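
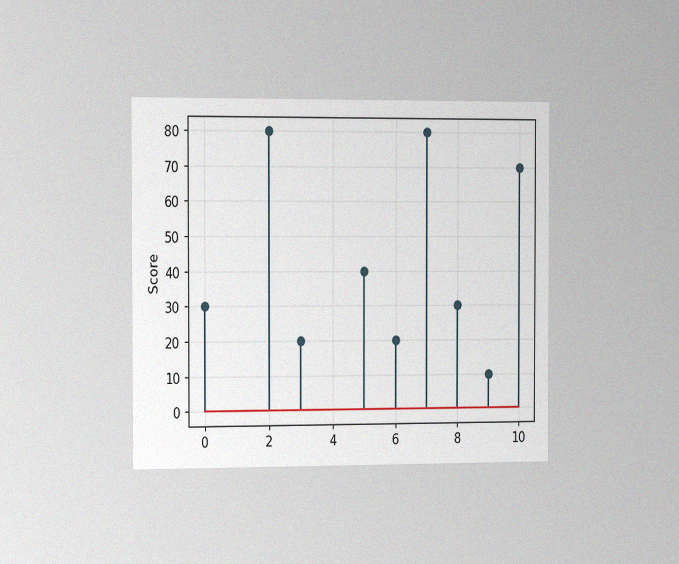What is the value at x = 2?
80

The chart is viewed slightly from the left, with some photo noise. The stem at x=2 reaches 80.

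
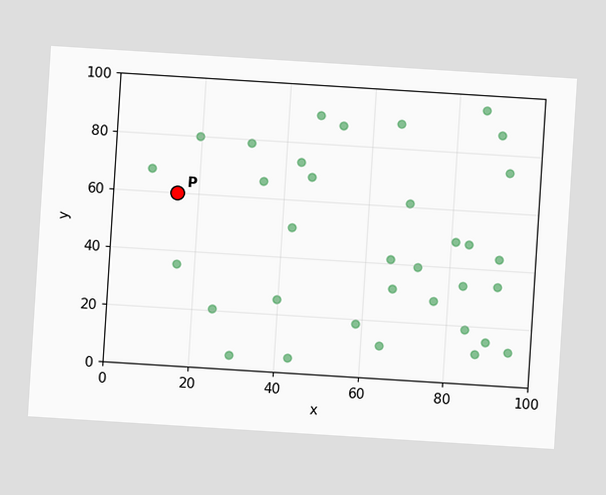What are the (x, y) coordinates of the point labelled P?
The chart is tilted about 4° clockwise. Following the gridlines from P to each axis, P sits at (15, 60).

(15, 60)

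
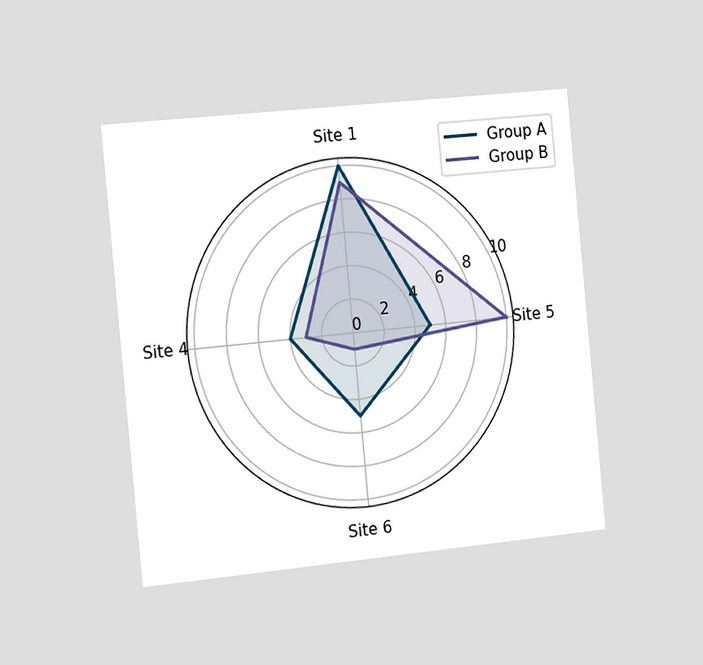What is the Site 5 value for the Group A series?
5

The chart is tilted about 5° counter-clockwise and viewed slightly from the left. On the Site 5 axis, Group A reaches 5.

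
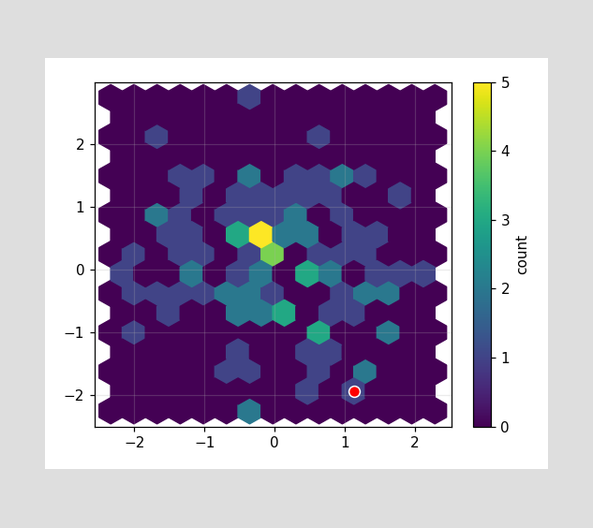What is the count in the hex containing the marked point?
The marked hex reads 1 on the colorbar.

1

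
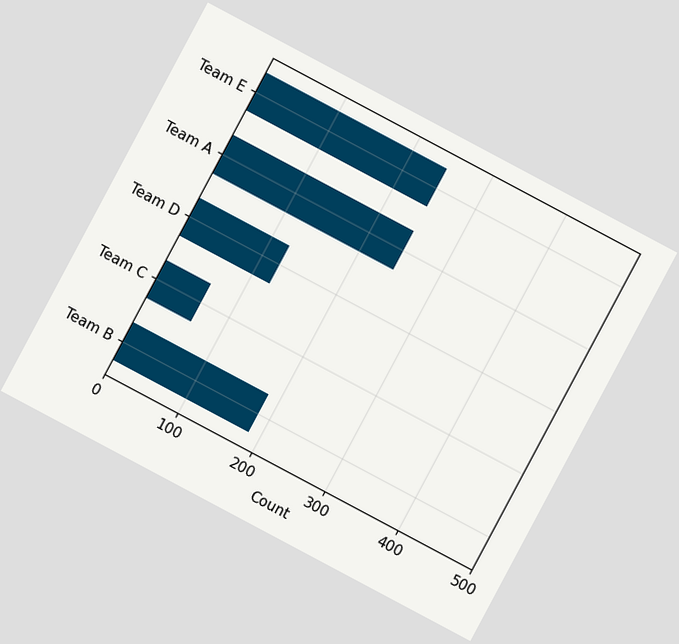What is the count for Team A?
The chart is tilted about 28° clockwise. Reading along the chart's x-axis, the Team A bar reaches 248.

248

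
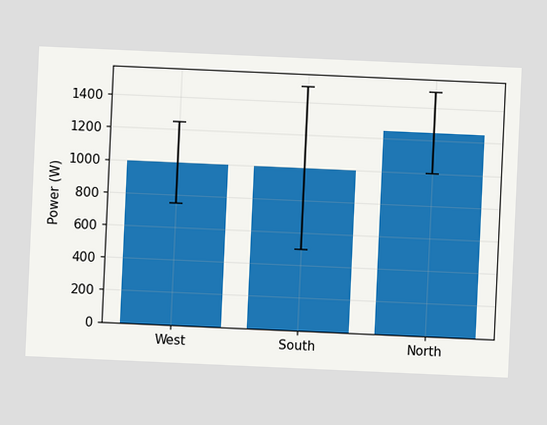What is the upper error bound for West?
The chart is tilted about 3° clockwise. The West bar's upper whisker reaches 1250W.

1250W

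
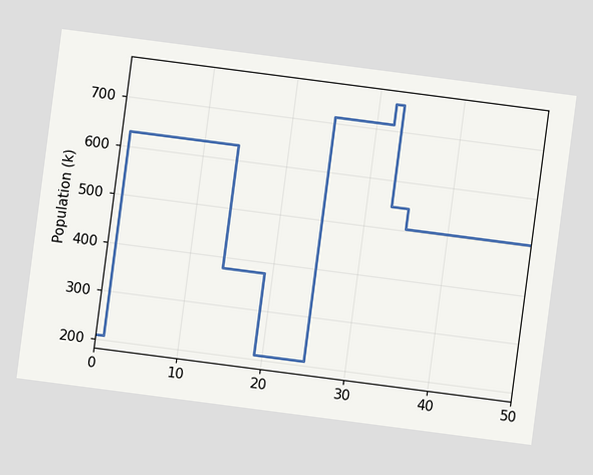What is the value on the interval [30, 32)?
714k

The chart is tilted about 7° clockwise. On [30, 32) the step sits at 714k.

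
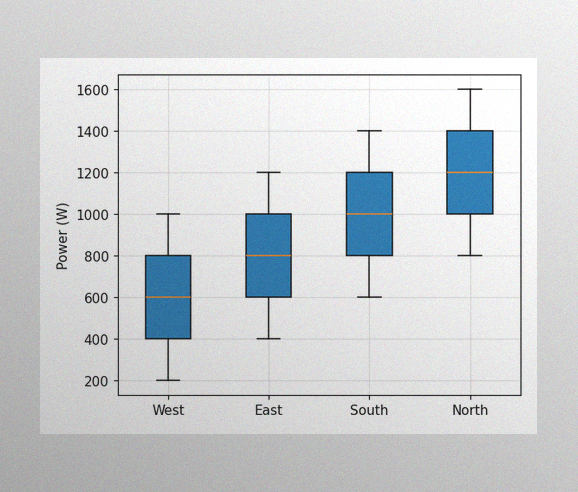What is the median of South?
The image has some photo noise and uneven lighting. The median line in the South box sits at 1000W.

1000W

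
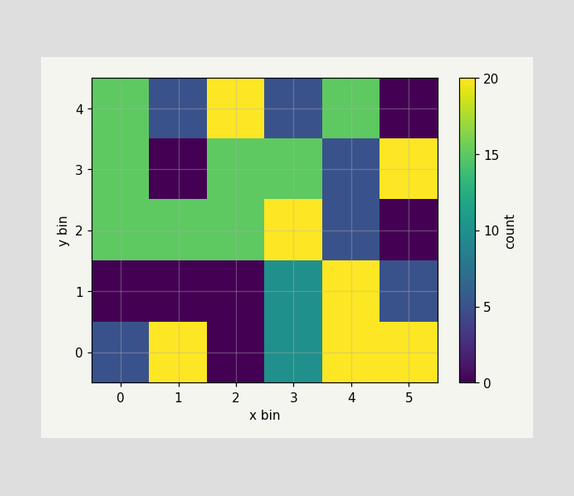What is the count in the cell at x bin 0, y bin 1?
Matching the cell (0, 1) against the colorbar gives 0.

0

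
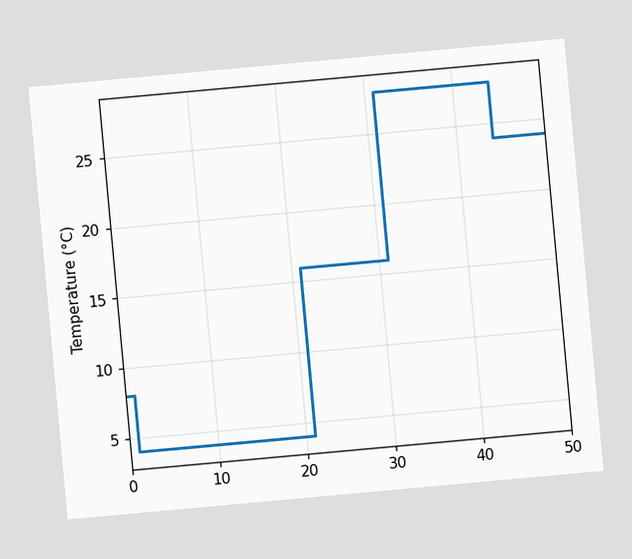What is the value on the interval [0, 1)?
The chart is tilted about 5° counter-clockwise. On [0, 1) the step sits at 8°C.

8°C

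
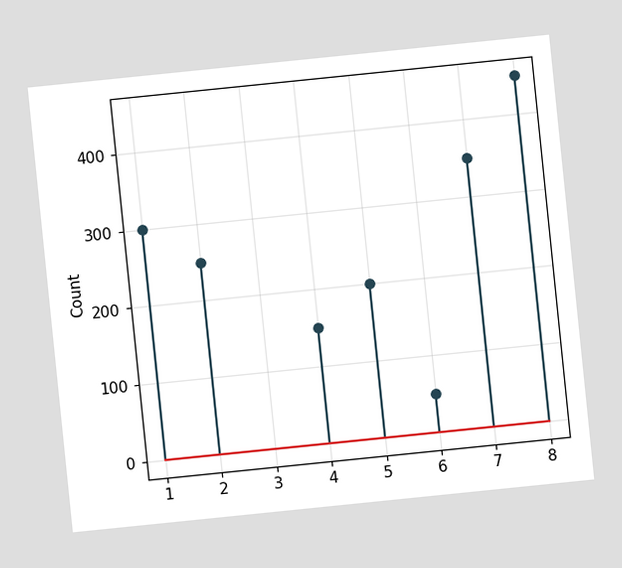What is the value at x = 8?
450

The chart is tilted about 6° counter-clockwise. The stem at x=8 reaches 450.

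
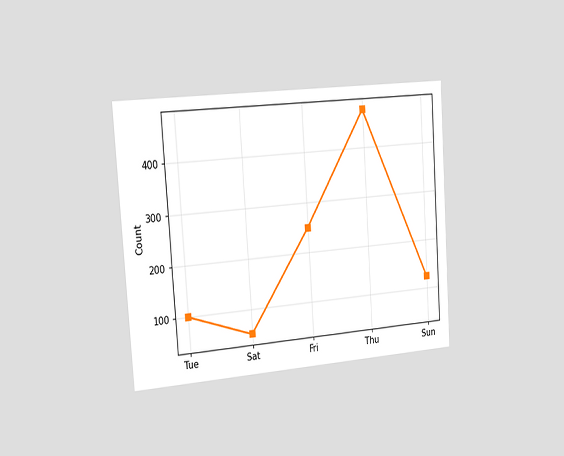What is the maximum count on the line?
The chart is tilted about 4° counter-clockwise and viewed slightly from the left. The highest point is at Thu, and reading across to the y-axis gives 475.

475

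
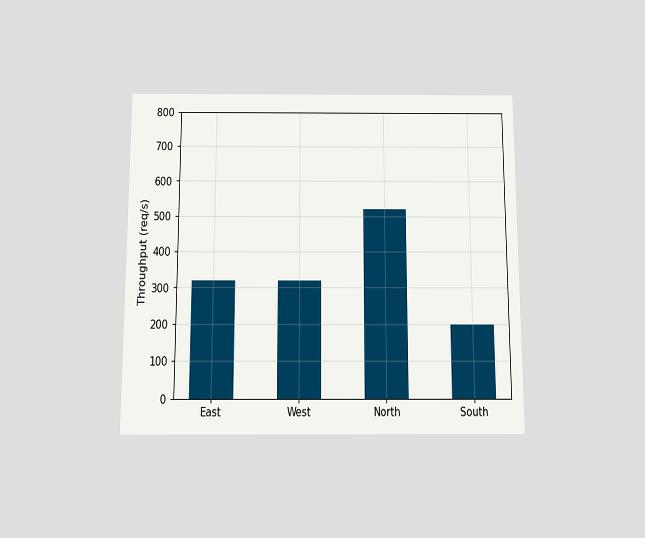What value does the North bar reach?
520req/s

The chart is viewed slightly from below. Reading along the chart's y-axis, the North bar reaches 520req/s.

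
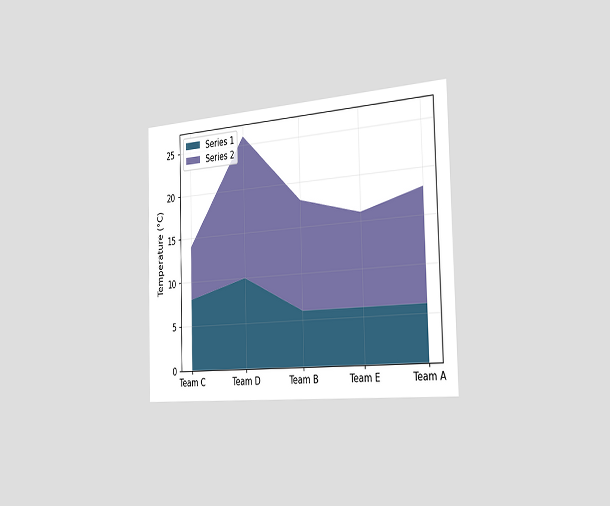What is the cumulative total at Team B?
18°C

The chart is viewed slightly from the right. The stacked total at Team B reaches 18°C.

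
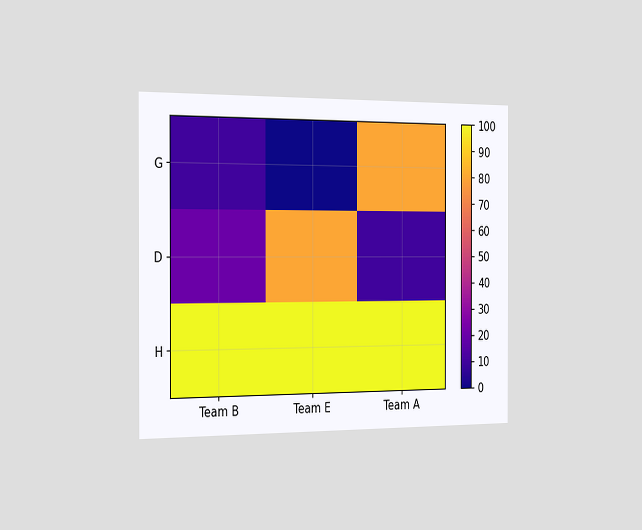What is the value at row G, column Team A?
80

The chart is viewed slightly from the left. Matching cell (G, Team A) against the colorbar gives 80.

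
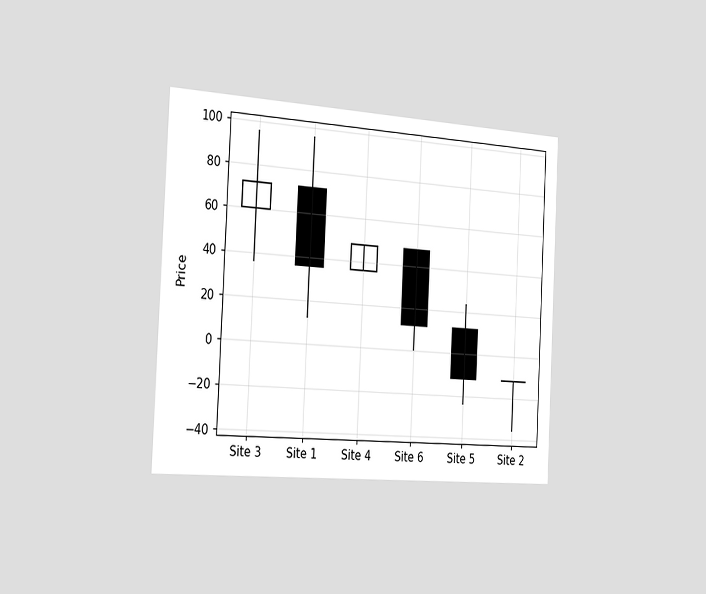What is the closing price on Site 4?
The chart is tilted about 3° clockwise and viewed slightly from the left. The Site 4 candle closes at 48.

48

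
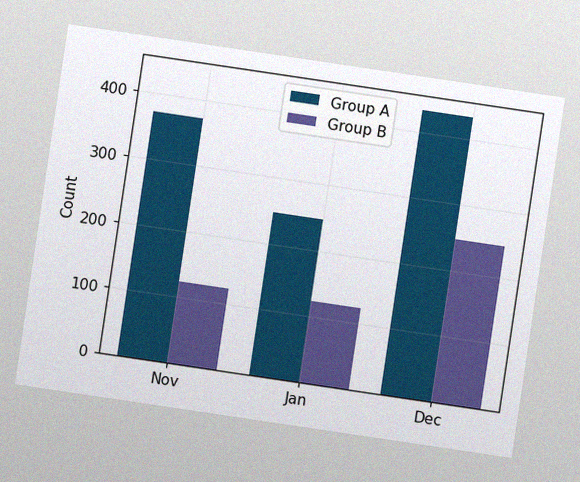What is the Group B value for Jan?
The chart is tilted about 8° clockwise, with some photo noise. The Group B bar at Jan reaches 124 on the y-axis.

124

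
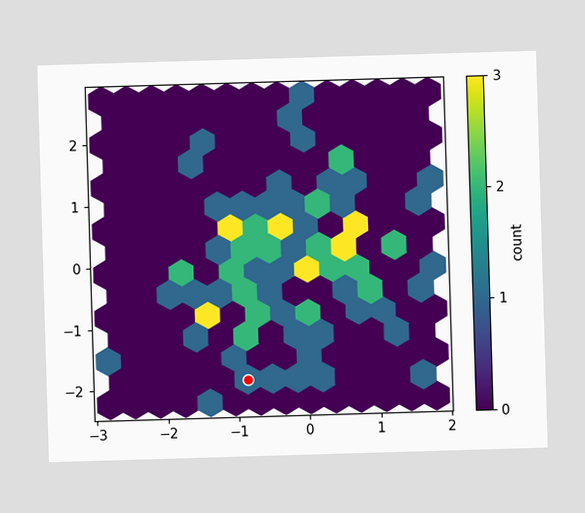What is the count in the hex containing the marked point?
1

The marked hex reads 1 on the colorbar.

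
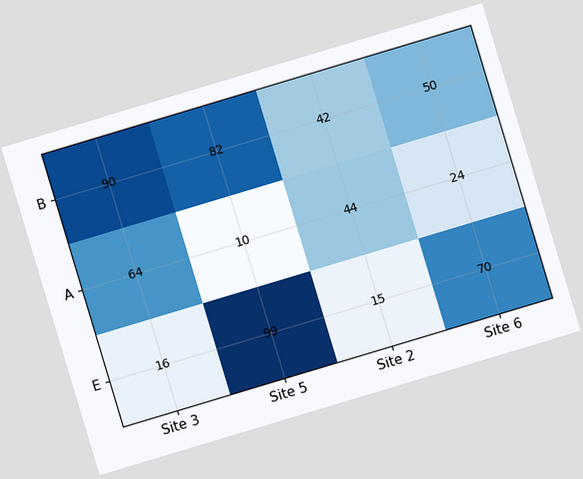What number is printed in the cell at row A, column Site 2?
The chart is tilted about 17° counter-clockwise. The (A, Site 2) cell reads 44.

44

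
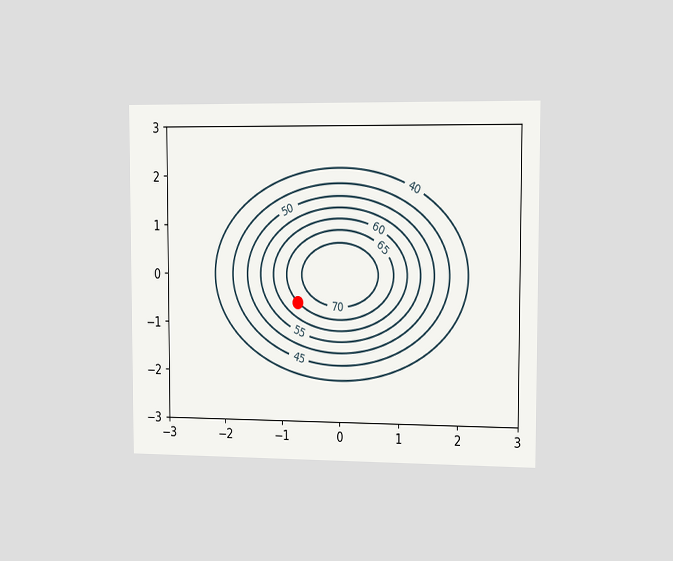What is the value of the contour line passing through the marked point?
The chart is viewed slightly from the right. The marked point sits on the contour labelled 65.

65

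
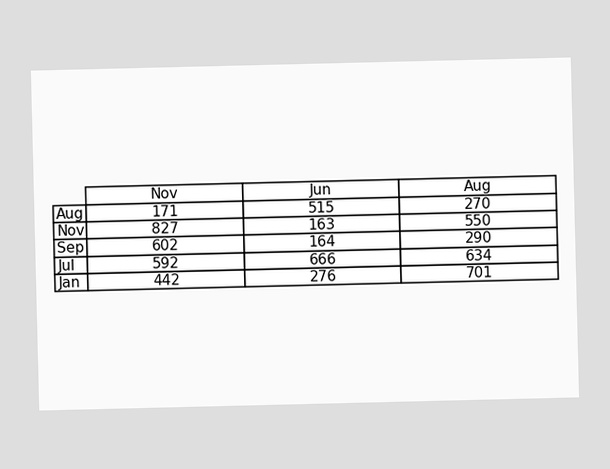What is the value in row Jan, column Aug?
701

The (Jan, Aug) cell reads 701.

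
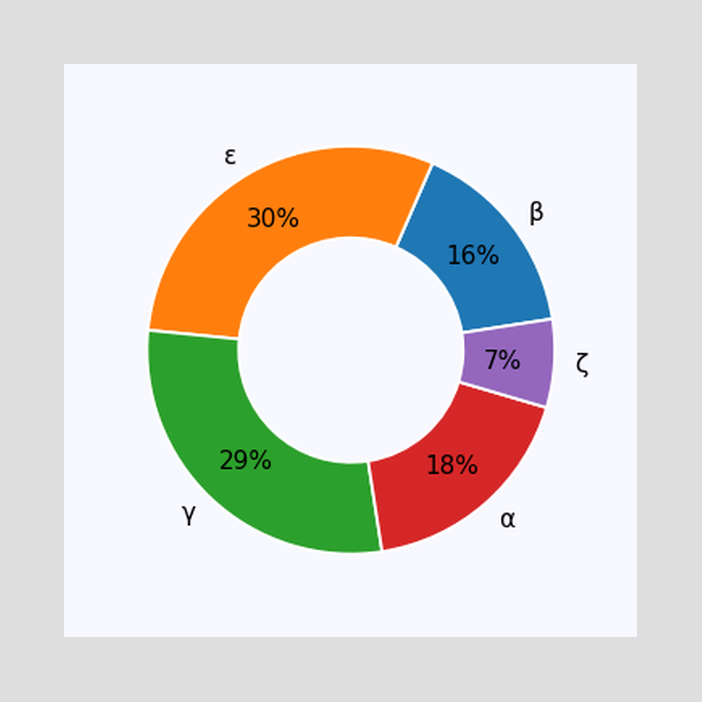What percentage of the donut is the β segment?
The β segment takes up 16% of the ring.

16%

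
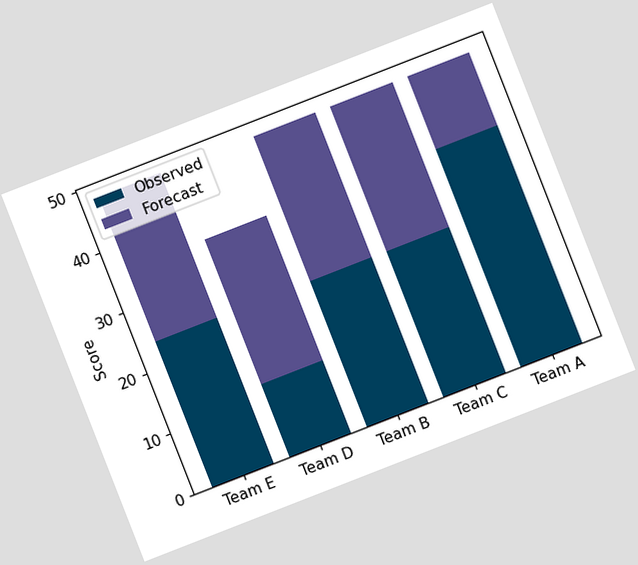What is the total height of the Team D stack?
36

The chart is tilted about 21° counter-clockwise. The Team D stack's top reaches 36 on the y-axis.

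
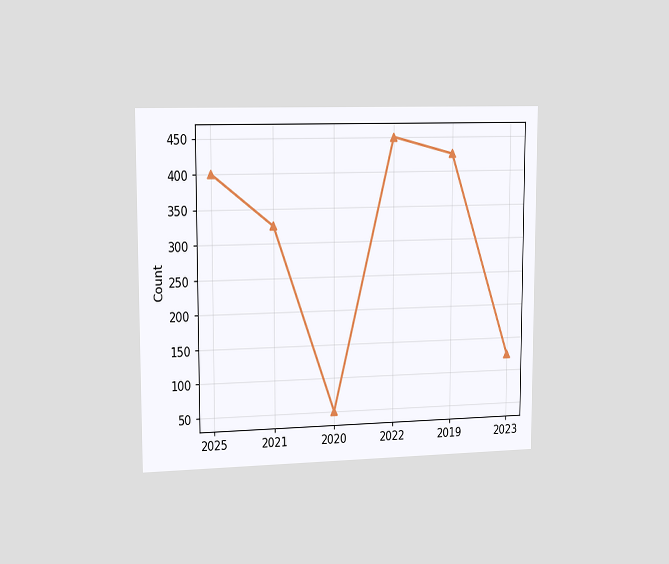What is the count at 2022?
The chart is viewed slightly from the left. At 2022, the line is at 450.

450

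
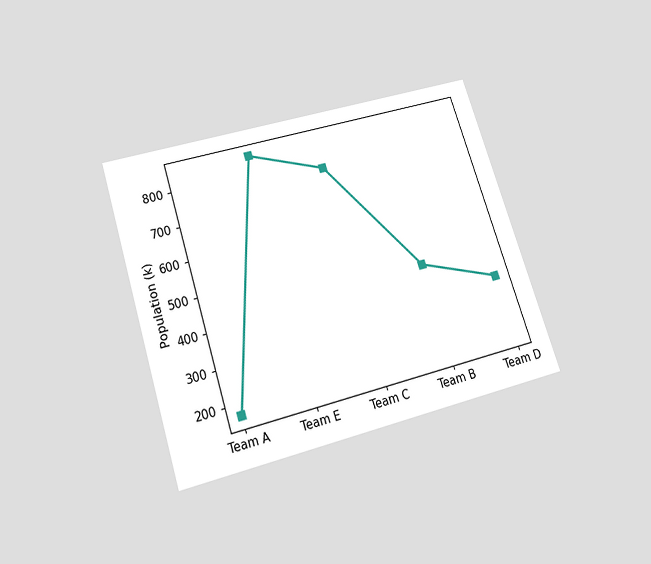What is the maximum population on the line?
850k

The chart is tilted about 18° counter-clockwise and viewed slightly from below. The highest point is at Team E, and reading across to the y-axis gives 850k.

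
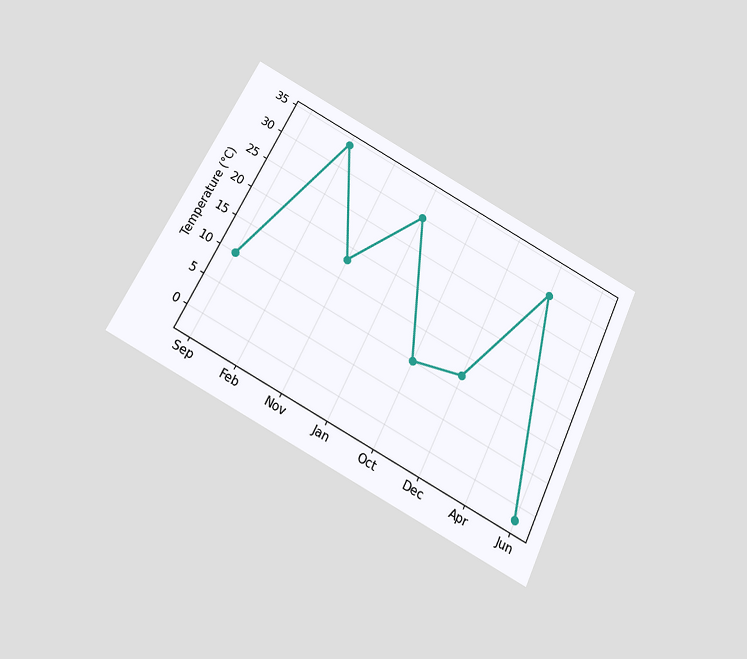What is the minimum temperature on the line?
-2°C

The chart is tilted about 26° clockwise and viewed slightly from below. The lowest point is at Jun, and reading across to the y-axis gives -2°C.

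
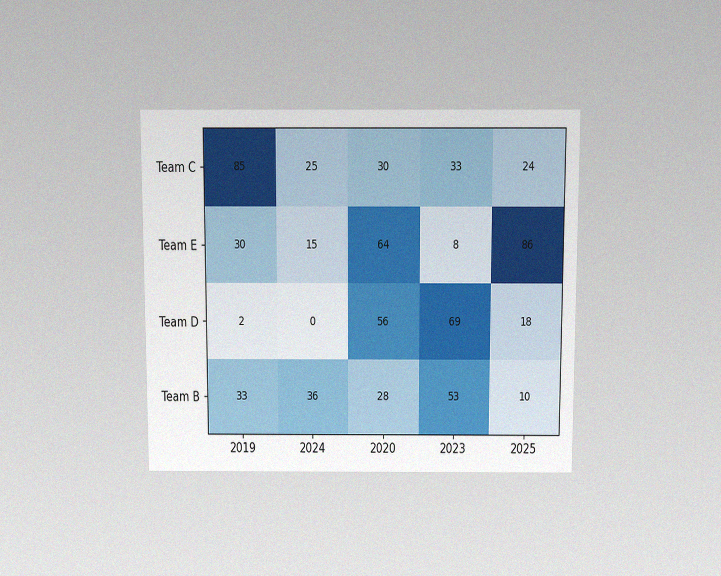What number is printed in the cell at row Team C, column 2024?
The chart is viewed slightly from above, with some photo noise. The (Team C, 2024) cell reads 25.

25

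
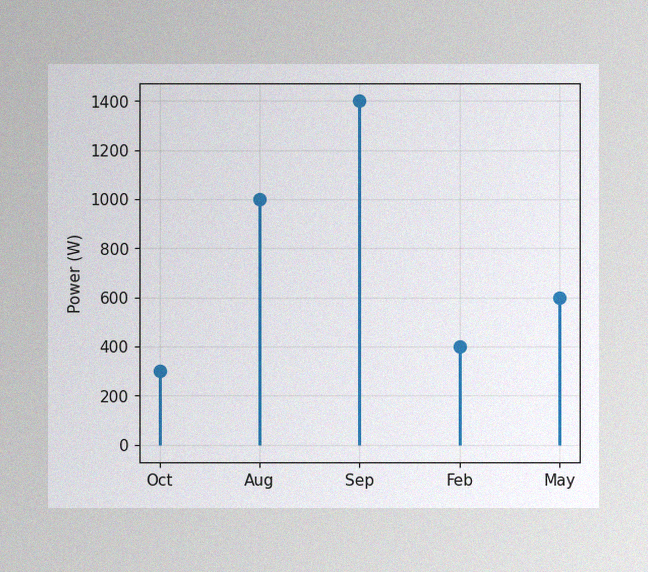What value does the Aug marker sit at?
The image has some photo noise and uneven lighting. The Aug marker sits at 1000W.

1000W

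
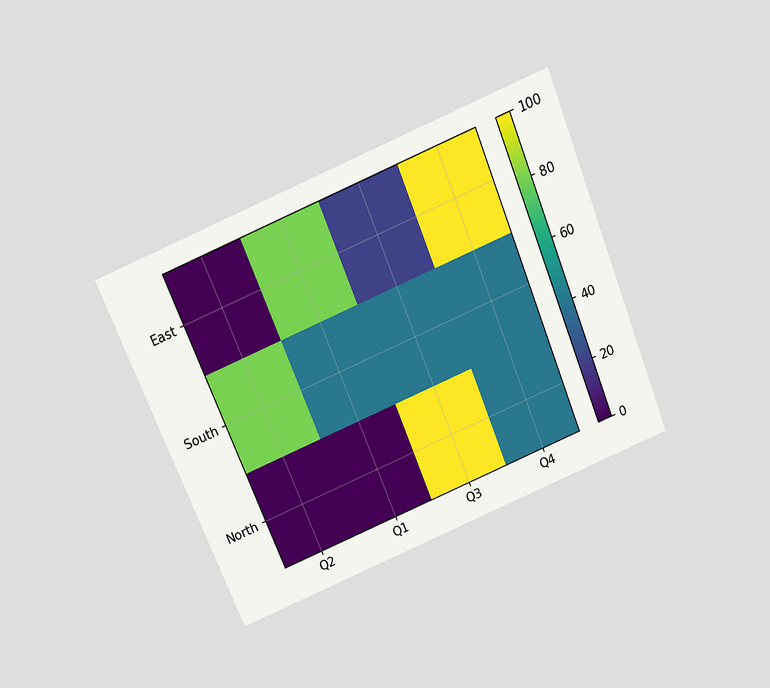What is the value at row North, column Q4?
The chart is tilted about 22° counter-clockwise and viewed slightly from above. Matching cell (North, Q4) against the colorbar gives 40.

40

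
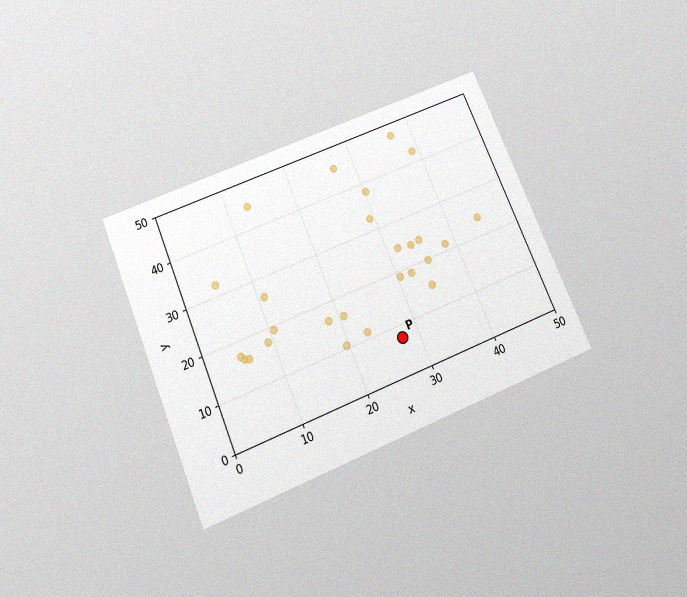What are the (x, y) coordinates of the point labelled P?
The chart is tilted about 23° counter-clockwise and viewed slightly from below, with some photo noise. Following the gridlines from P to each axis, P sits at (27.5, 7.5).

(27.5, 7.5)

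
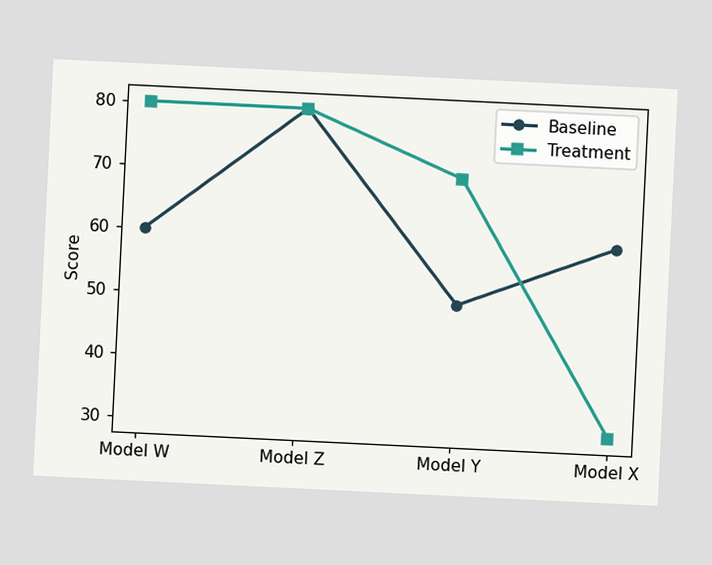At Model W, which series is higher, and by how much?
Treatment, by 20

The chart is tilted about 3° clockwise. At Model W, Treatment sits above the other line by 20.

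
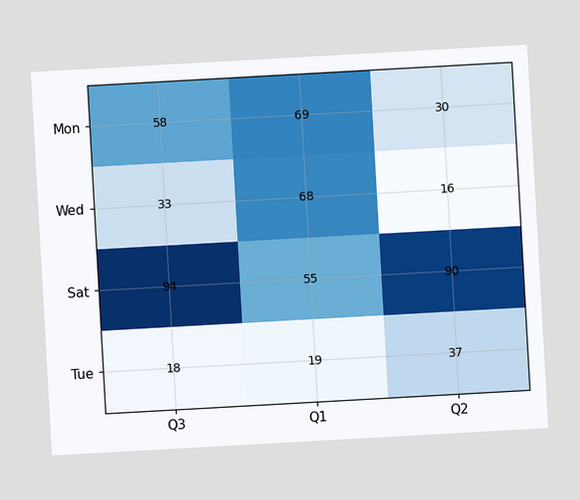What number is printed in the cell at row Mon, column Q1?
69

The chart is tilted about 3° counter-clockwise. The (Mon, Q1) cell reads 69.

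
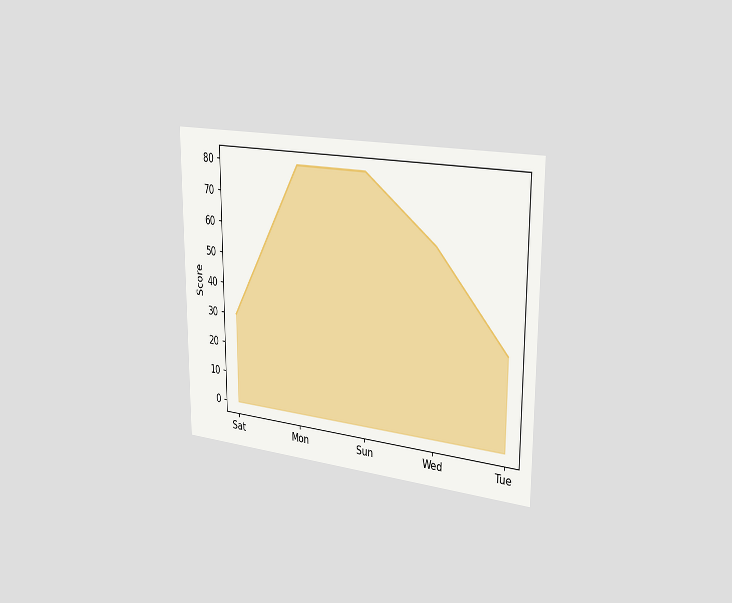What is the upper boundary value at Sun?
The chart is viewed slightly from the right. At Sun the upper boundary is at 80.

80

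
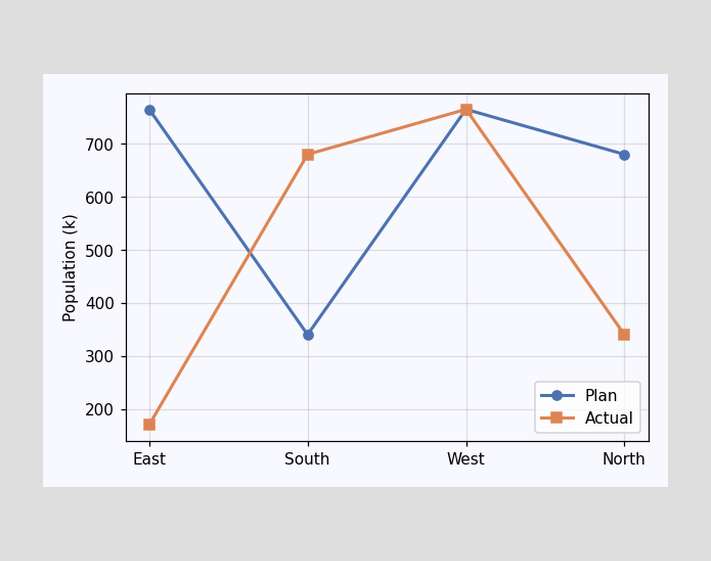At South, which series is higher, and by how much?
Actual, by 340k

At South, Actual sits above the other line by 340k.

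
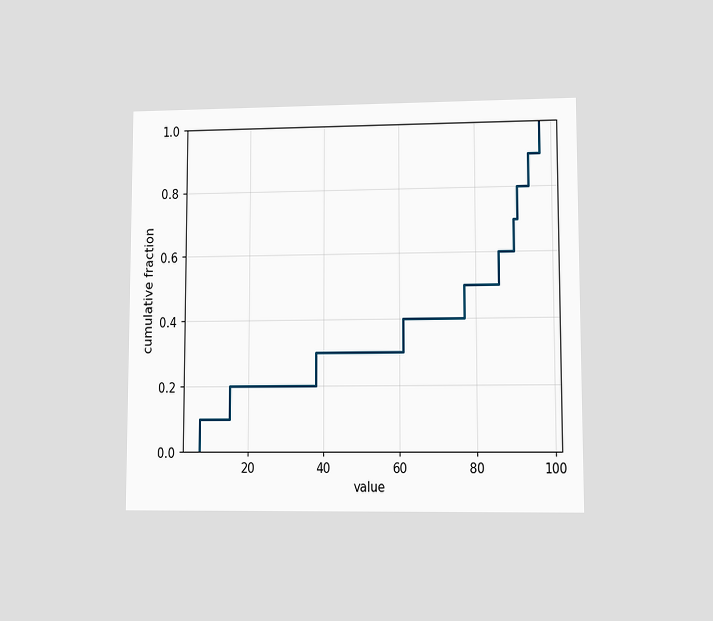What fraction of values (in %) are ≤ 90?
The chart is viewed at a slight angle. At x=90 the ECDF step is at 70%.

70%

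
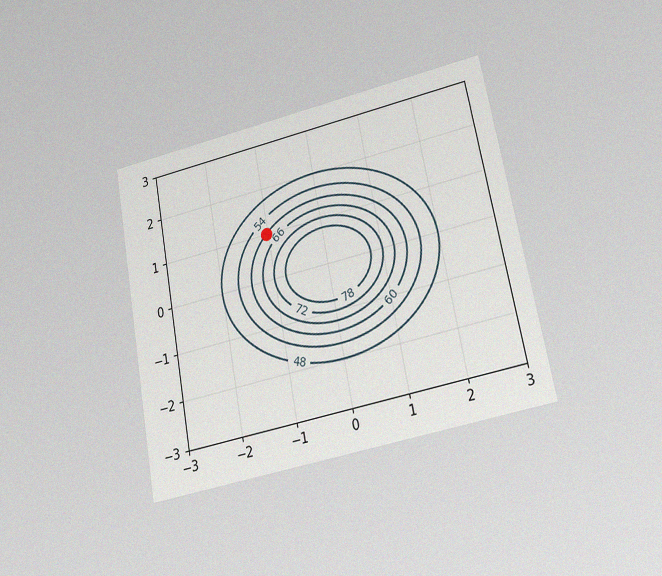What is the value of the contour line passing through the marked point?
60

The chart is tilted about 11° counter-clockwise and viewed at a slight angle, with some photo noise. The marked point sits on the contour labelled 60.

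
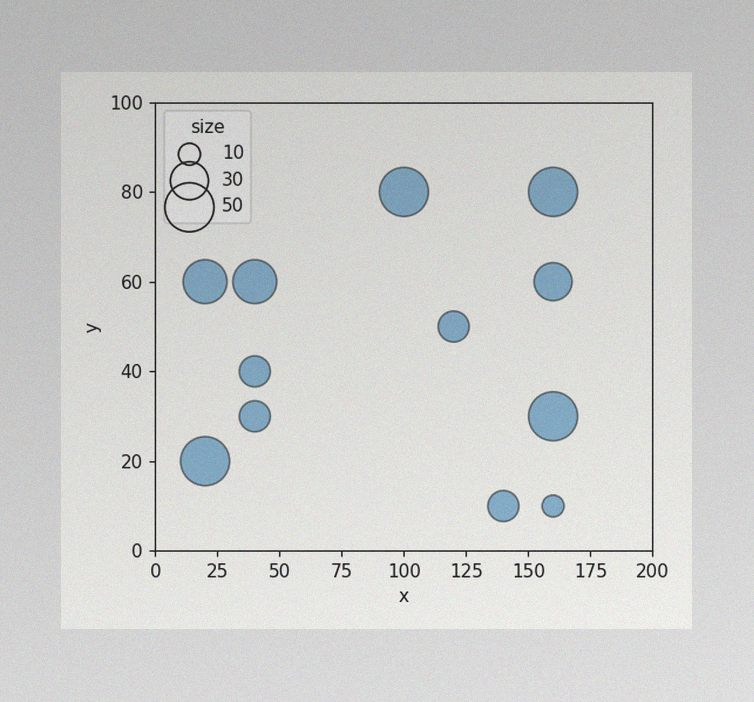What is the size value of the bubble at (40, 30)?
20

The image has some photo noise and uneven lighting. Matching the bubble at (40, 30) against the size legend gives 20.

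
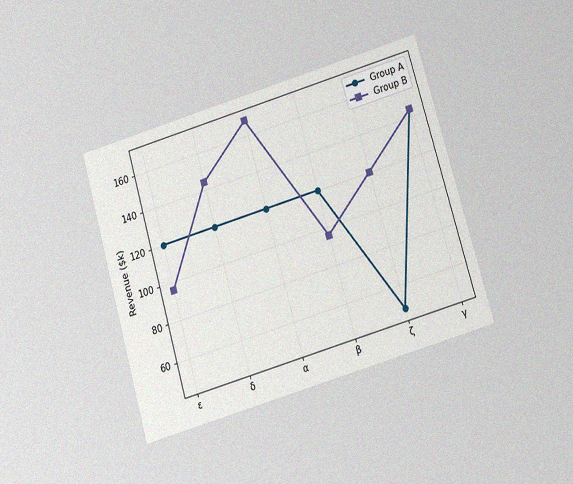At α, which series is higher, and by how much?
The chart is tilted about 16° counter-clockwise and viewed slightly from below, with some photo noise. At α, Group B sits above the other line by $48k.

Group B, by $48k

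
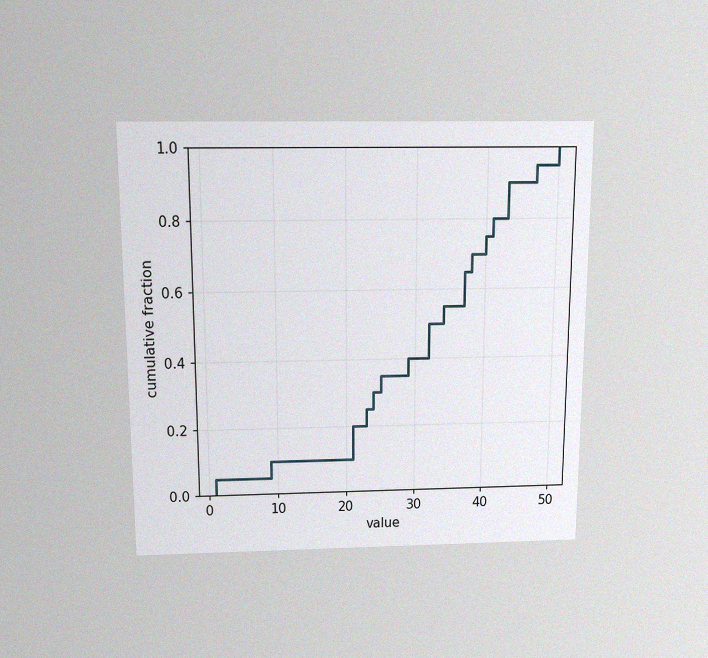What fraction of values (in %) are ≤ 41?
The chart is viewed slightly from above, with some photo noise. At x=41 the ECDF step is at 80%.

80%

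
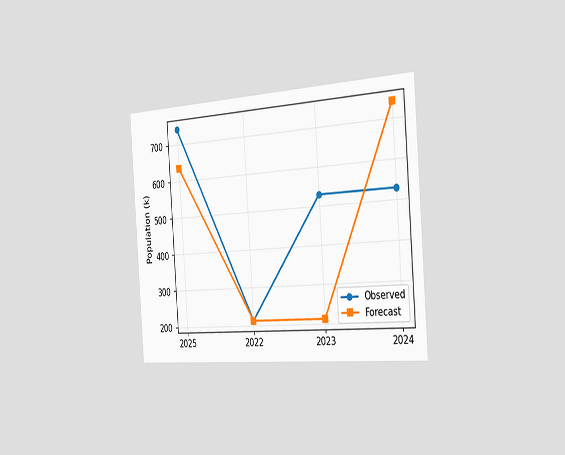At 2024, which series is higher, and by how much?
Forecast, by 212k

The chart is tilted about 4° counter-clockwise and viewed slightly from the right. At 2024, Forecast sits above the other line by 212k.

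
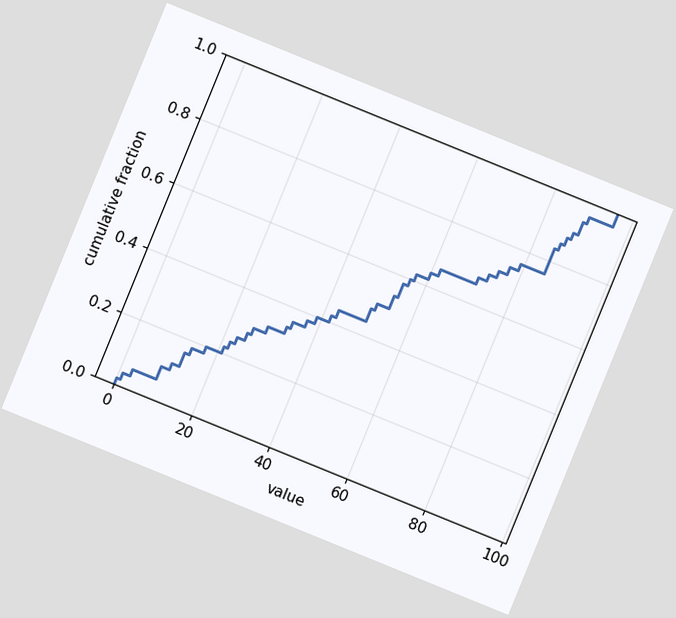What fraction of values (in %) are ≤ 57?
The chart is tilted about 22° clockwise. At x=57 the ECDF step is at 62%.

62%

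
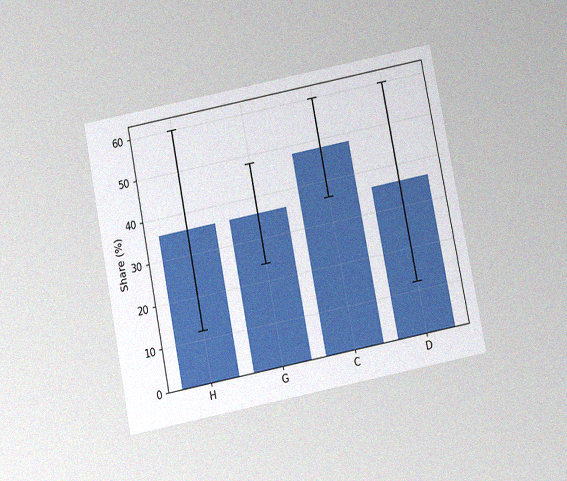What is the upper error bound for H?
The chart is tilted about 11° counter-clockwise and viewed slightly from below, with some photo noise. The H bar's upper whisker reaches 60%.

60%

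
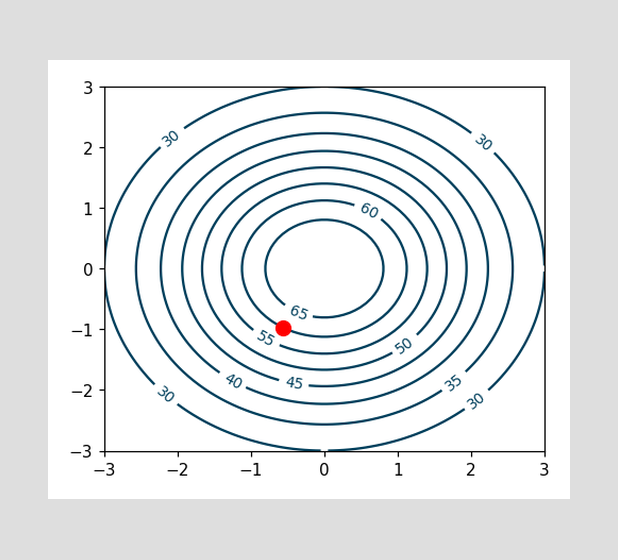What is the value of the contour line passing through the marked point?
60

The marked point sits on the contour labelled 60.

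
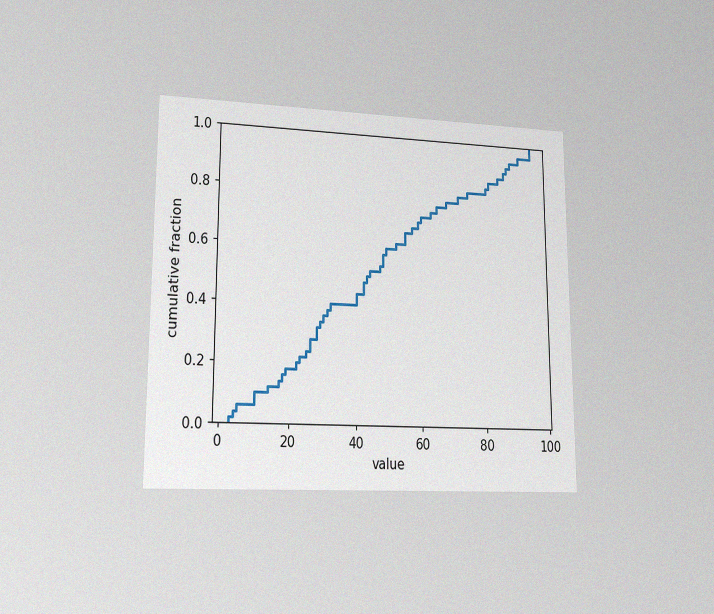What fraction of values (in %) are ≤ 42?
48%

The chart is viewed at a slight angle, with some photo noise. At x=42 the ECDF step is at 48%.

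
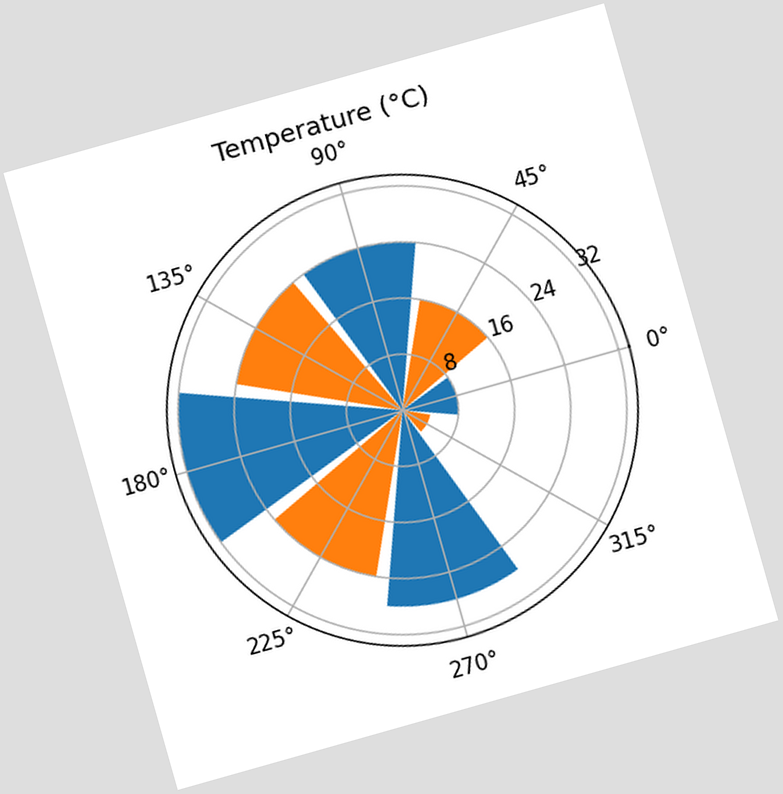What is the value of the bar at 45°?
The chart is tilted about 16° counter-clockwise. The bar at 45° reaches 16°C on the radial axis.

16°C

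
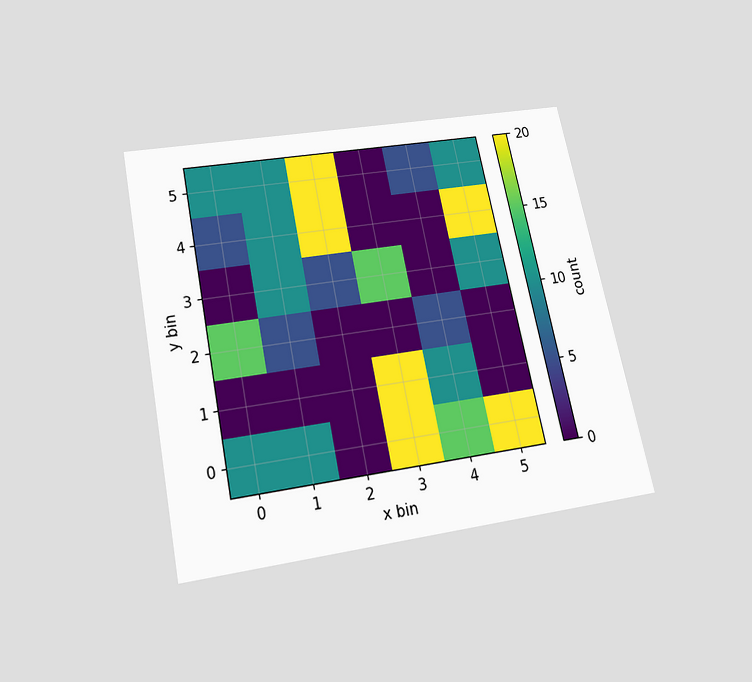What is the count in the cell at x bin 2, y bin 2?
0

The chart is tilted about 12° counter-clockwise and viewed slightly from below. Matching the cell (2, 2) against the colorbar gives 0.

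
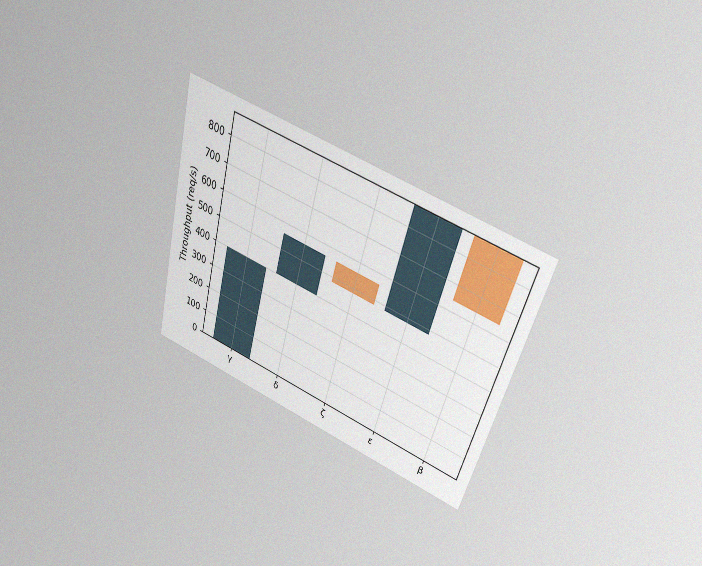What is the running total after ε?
The chart is tilted about 16° clockwise and viewed slightly from above, with some photo noise. After ε the running total reaches 880req/s.

880req/s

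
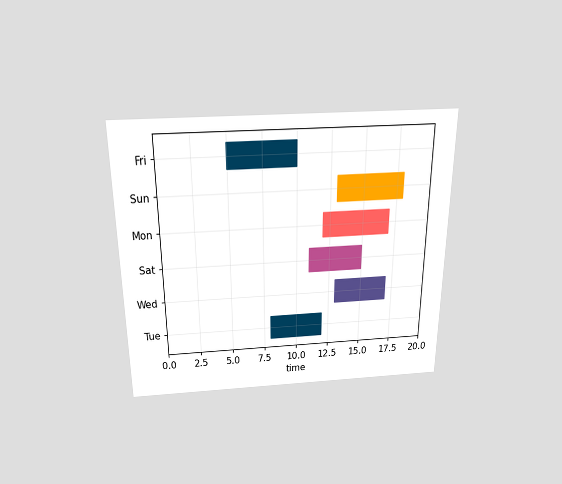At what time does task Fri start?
5

The chart is viewed slightly from above. The Fri bar begins at t=5.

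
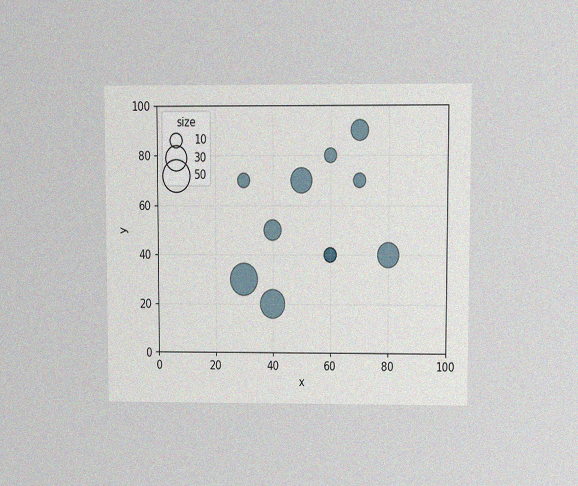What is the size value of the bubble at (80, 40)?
30

The chart is viewed at a slight angle, with some photo noise. Matching the bubble at (80, 40) against the size legend gives 30.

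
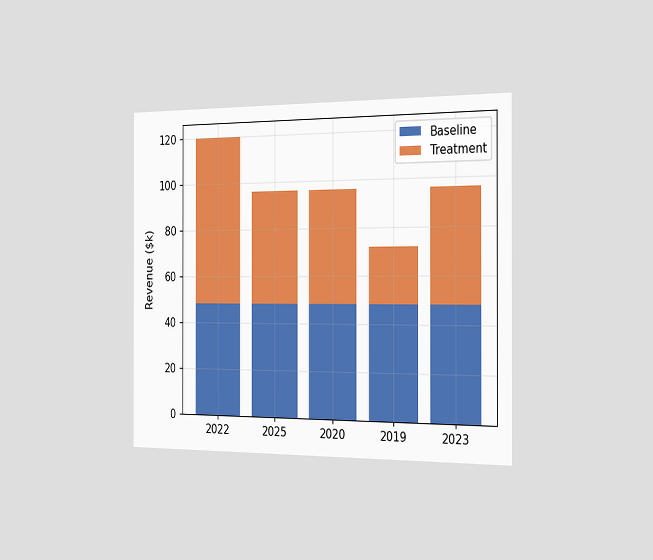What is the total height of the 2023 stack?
The chart is viewed slightly from the right. The 2023 stack's top reaches $96k on the y-axis.

$96k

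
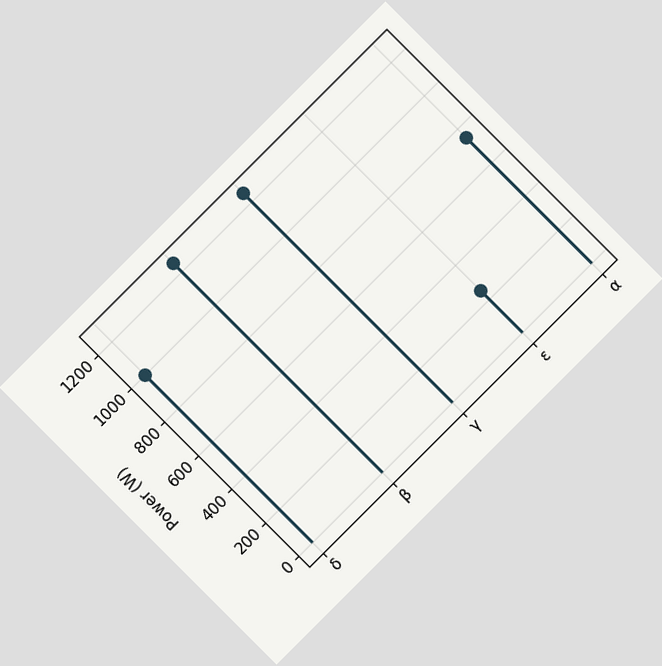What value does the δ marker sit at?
The chart is tilted about 45° counter-clockwise. The δ marker sits at 1000W.

1000W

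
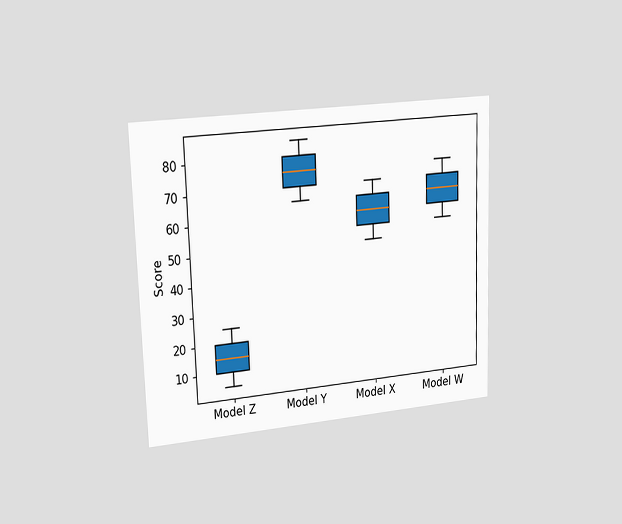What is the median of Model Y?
75

The chart is viewed slightly from the left. The median line in the Model Y box sits at 75.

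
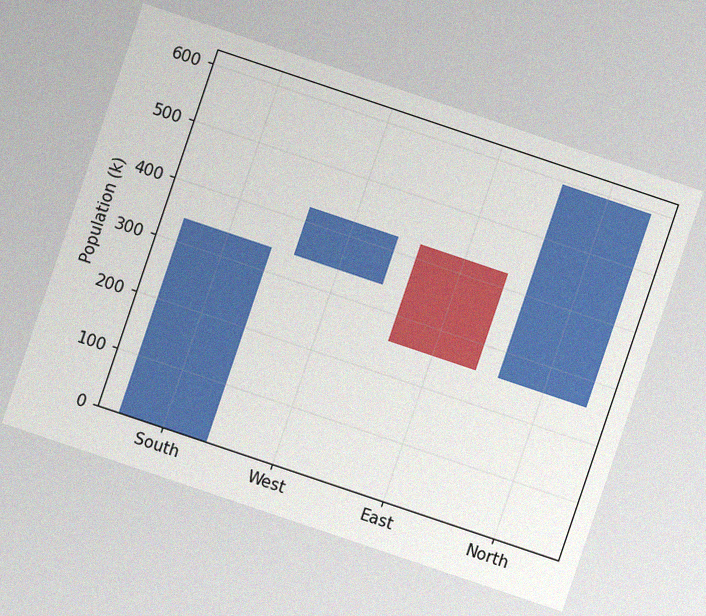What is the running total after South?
340k

The chart is tilted about 19° clockwise, with some photo noise. After South the running total reaches 340k.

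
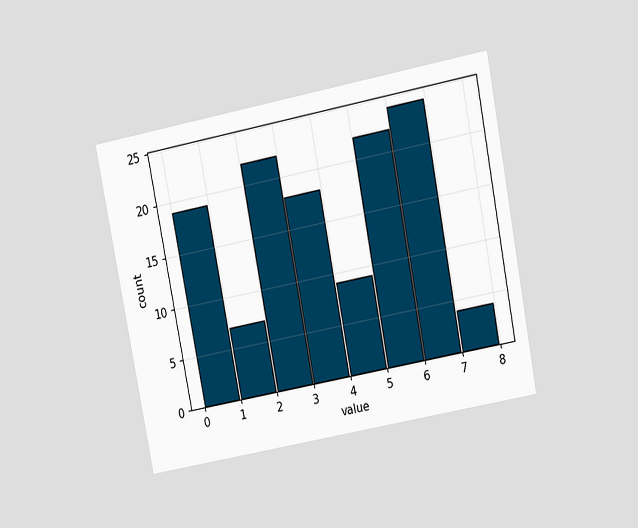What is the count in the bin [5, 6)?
22

The chart is tilted about 11° counter-clockwise and viewed at a slight angle. The [5, 6) bin has height 22.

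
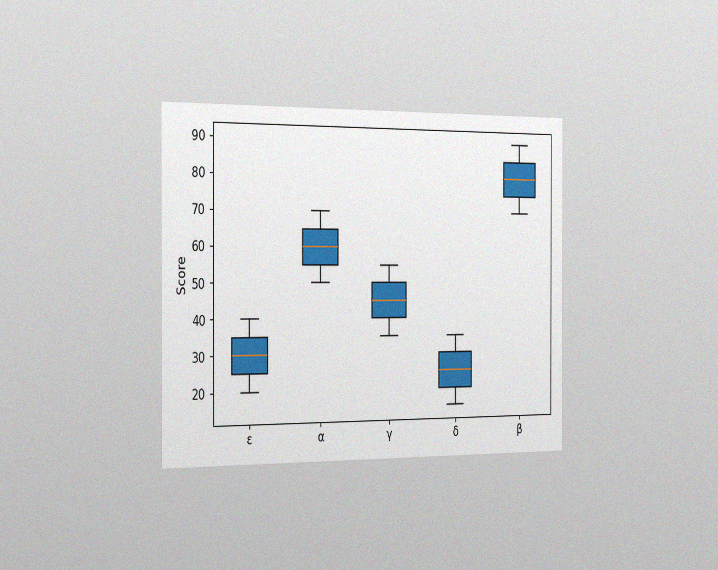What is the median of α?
60

The chart is viewed slightly from the left, with some photo noise. The median line in the α box sits at 60.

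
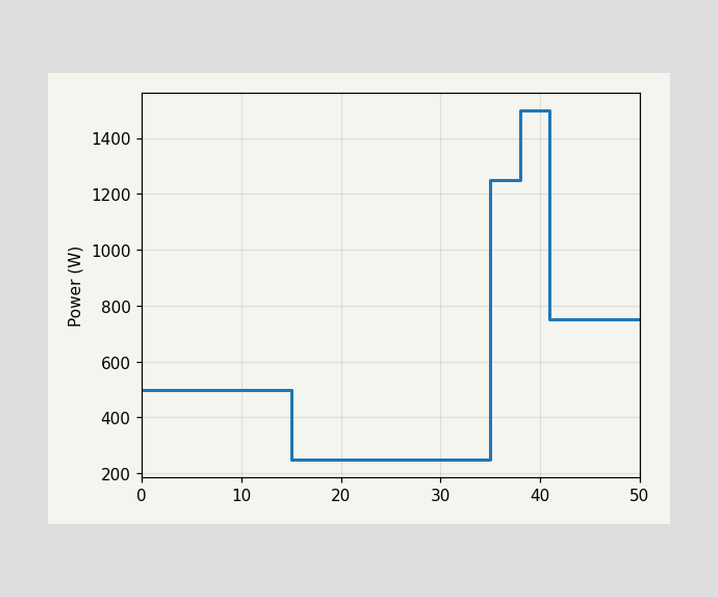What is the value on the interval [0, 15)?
500W

On [0, 15) the step sits at 500W.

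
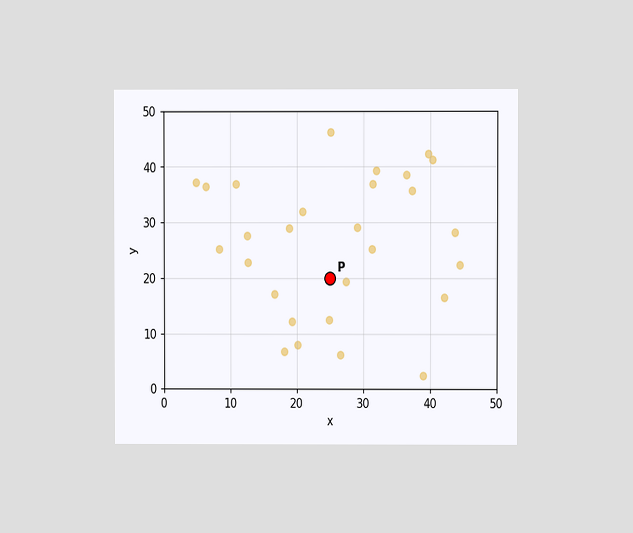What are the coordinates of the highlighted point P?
(25, 20)

The chart is viewed at a slight angle. Following the gridlines from P to each axis, P sits at (25, 20).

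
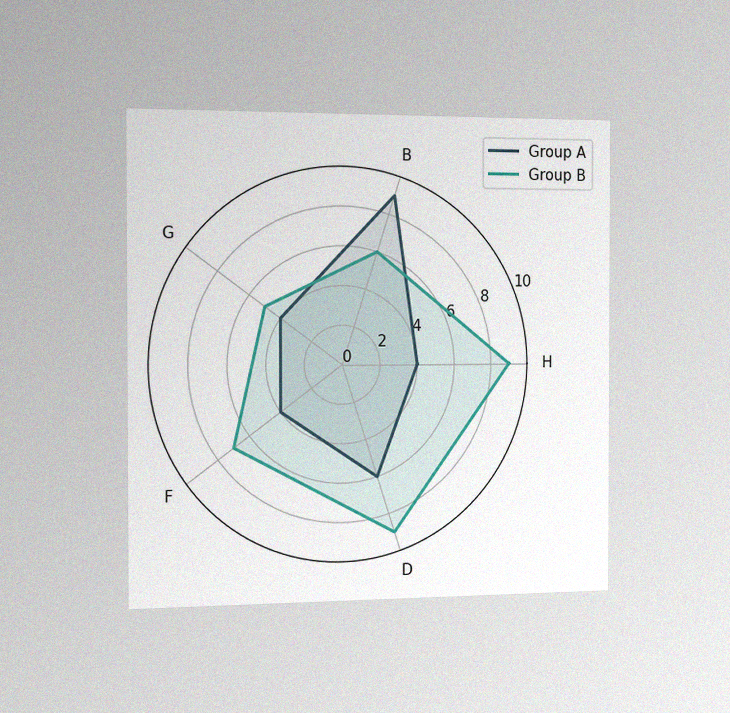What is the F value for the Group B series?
7

The chart is viewed slightly from the left, with some photo noise. On the F axis, Group B reaches 7.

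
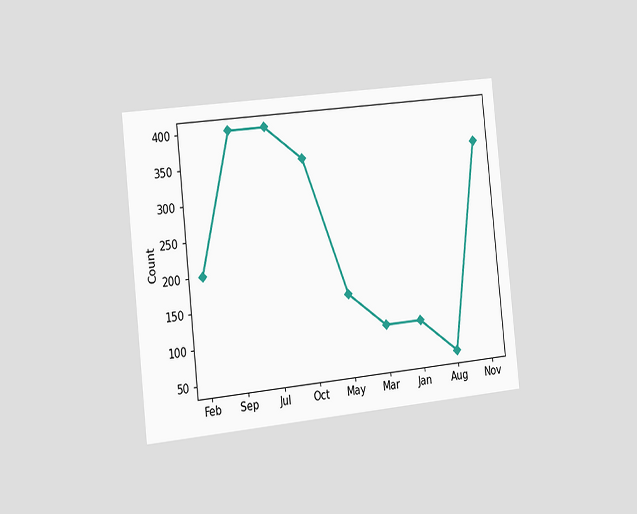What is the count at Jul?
The chart is tilted about 6° counter-clockwise and viewed slightly from the left. At Jul, the line is at 400.

400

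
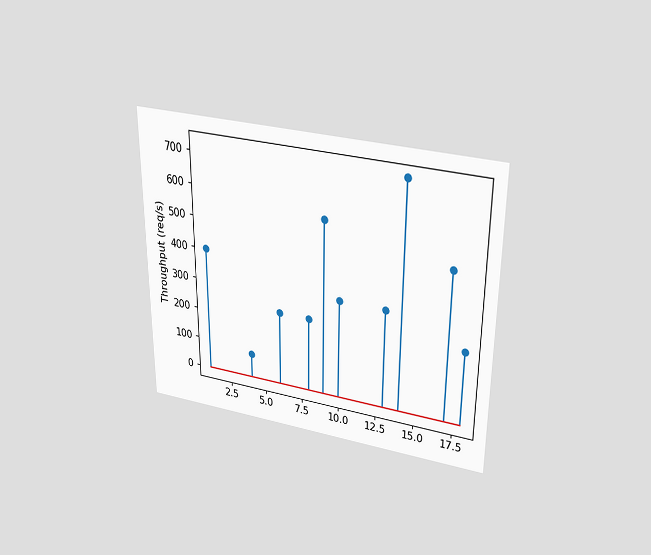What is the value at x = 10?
320req/s

The chart is viewed slightly from above. The stem at x=10 reaches 320req/s.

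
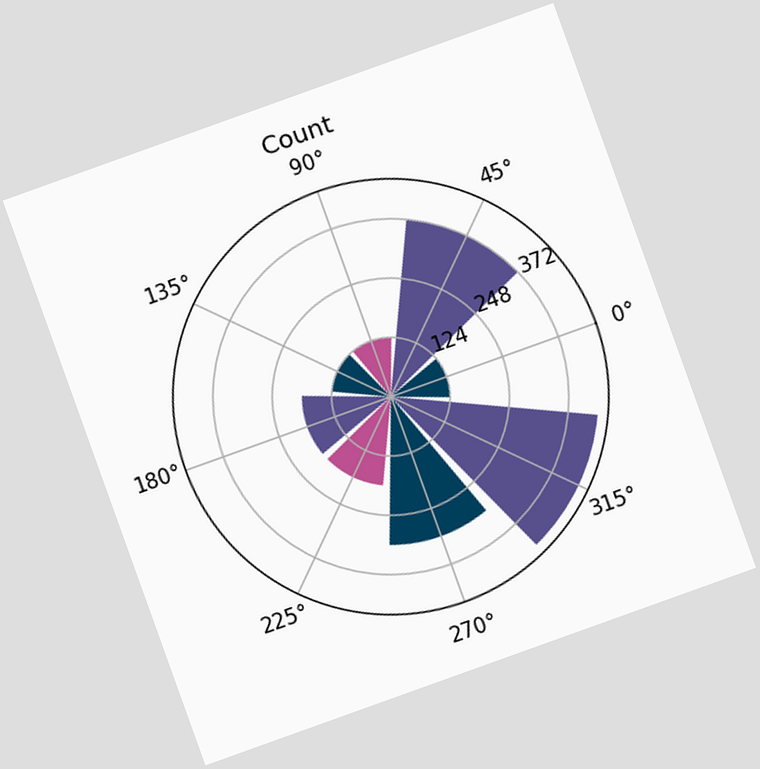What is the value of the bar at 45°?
372

The chart is tilted about 20° counter-clockwise. The bar at 45° reaches 372 on the radial axis.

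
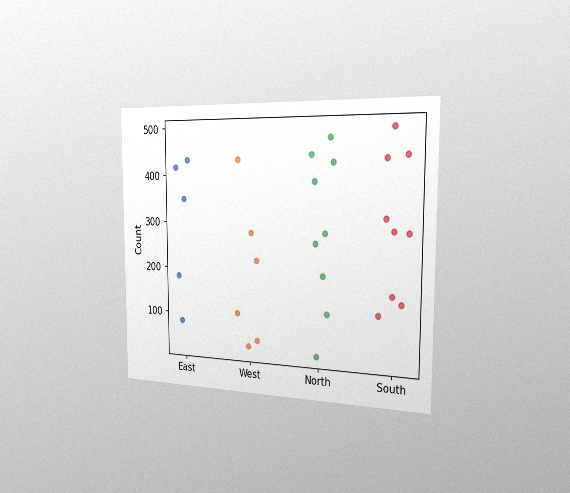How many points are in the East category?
The chart is viewed slightly from the right, with some photo noise. Counting the markers in the East column gives 5.

5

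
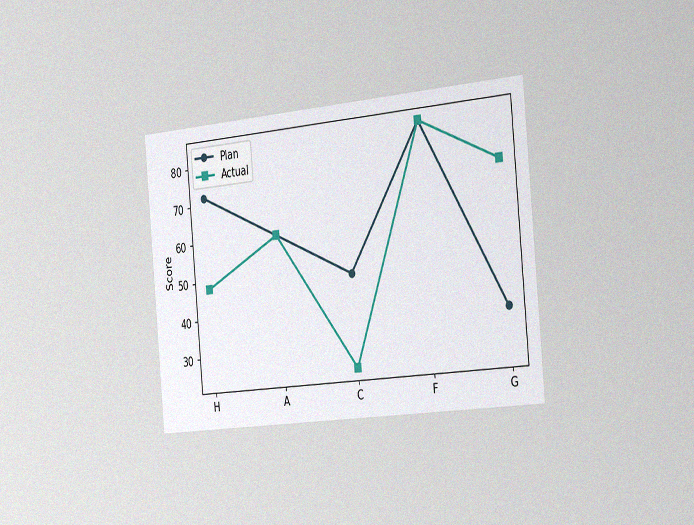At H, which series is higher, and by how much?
Plan, by 24

The chart is tilted about 5° counter-clockwise and viewed slightly from the right, with some photo noise. At H, Plan sits above the other line by 24.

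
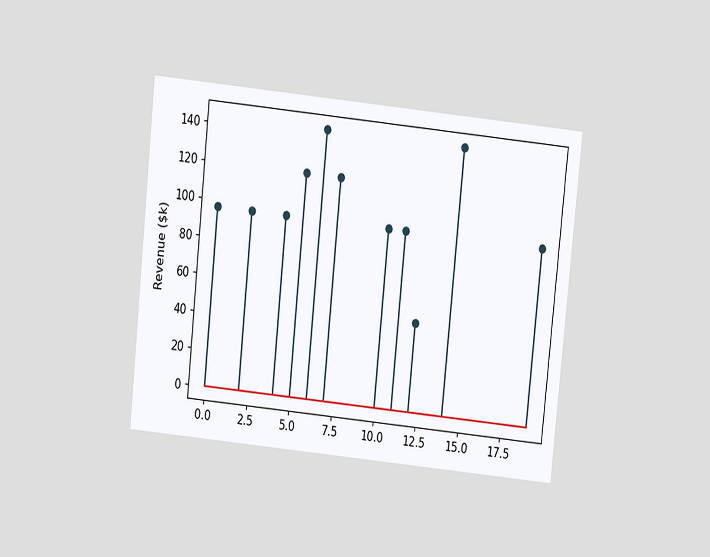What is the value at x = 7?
The chart is tilted about 6° clockwise and viewed slightly from above. The stem at x=7 reaches $120k.

$120k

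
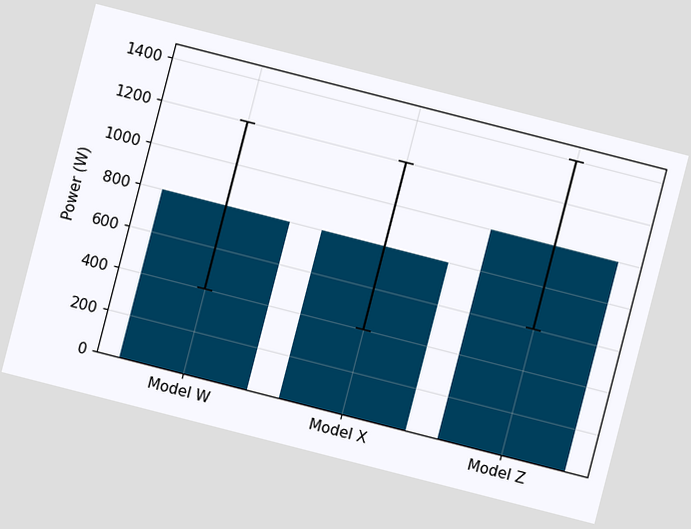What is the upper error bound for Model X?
1200W

The chart is tilted about 14° clockwise. The Model X bar's upper whisker reaches 1200W.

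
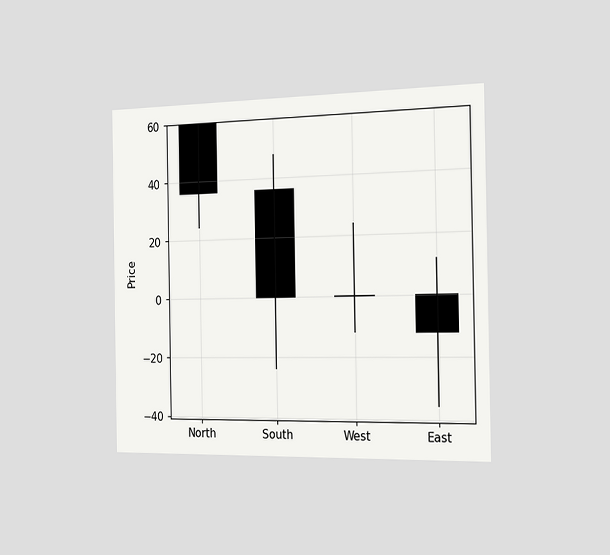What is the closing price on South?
0

The chart is viewed slightly from the right. The South candle closes at 0.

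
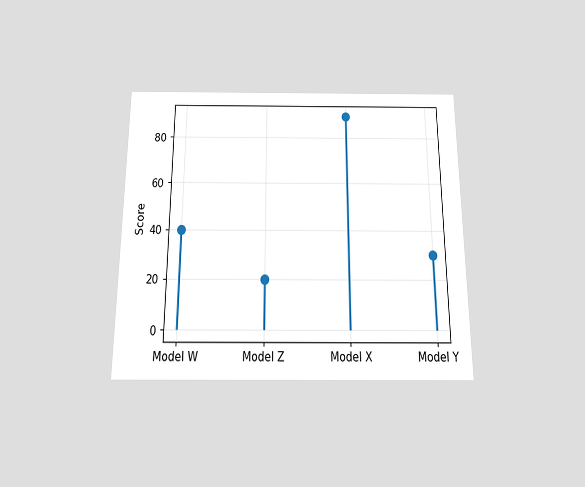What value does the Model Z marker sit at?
20

The chart is viewed slightly from below. The Model Z marker sits at 20.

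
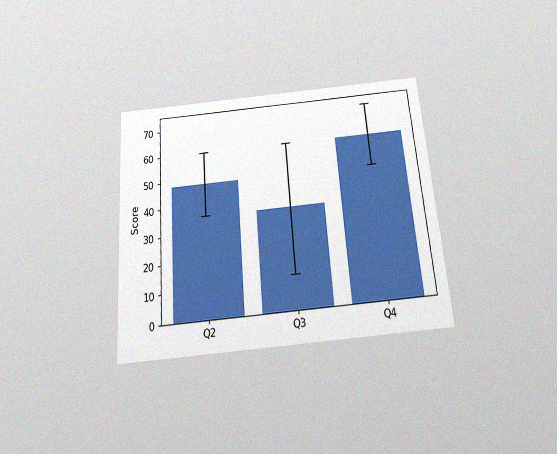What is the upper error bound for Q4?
The chart is tilted about 4° counter-clockwise and viewed slightly from below, with some photo noise. The Q4 bar's upper whisker reaches 72.

72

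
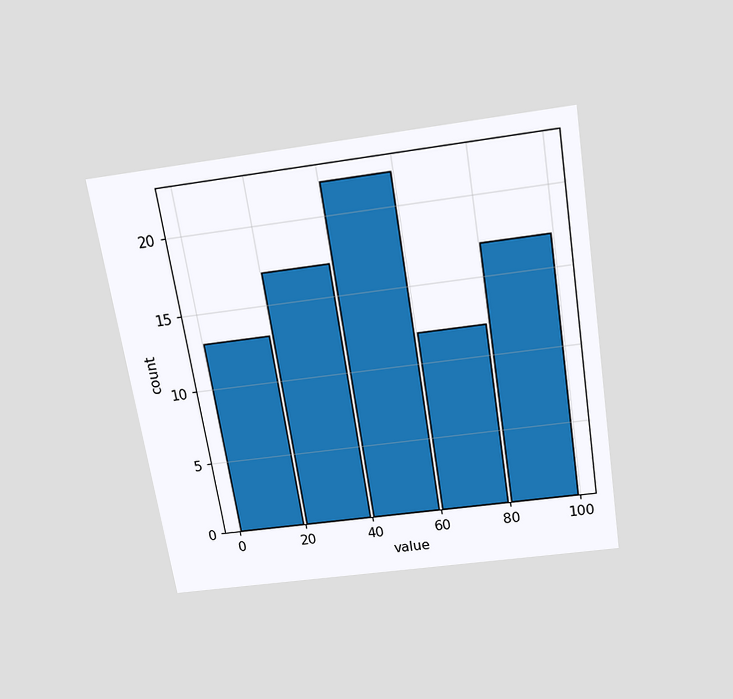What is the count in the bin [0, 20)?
13

The chart is tilted about 9° counter-clockwise and viewed slightly from above. The [0, 20) bin has height 13.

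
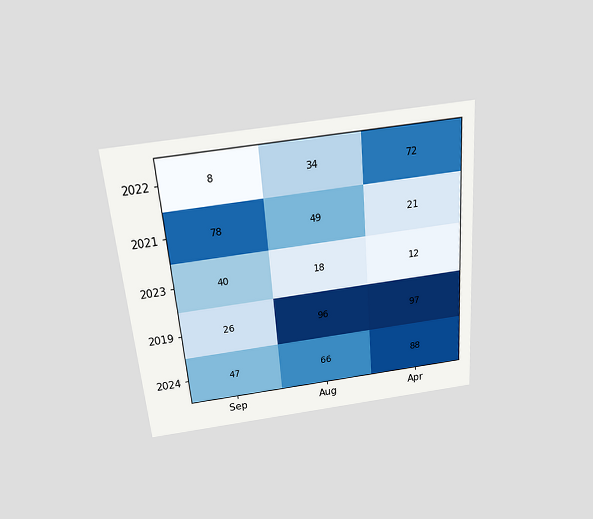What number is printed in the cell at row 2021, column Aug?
49

The chart is tilted about 5° counter-clockwise and viewed slightly from above. The (2021, Aug) cell reads 49.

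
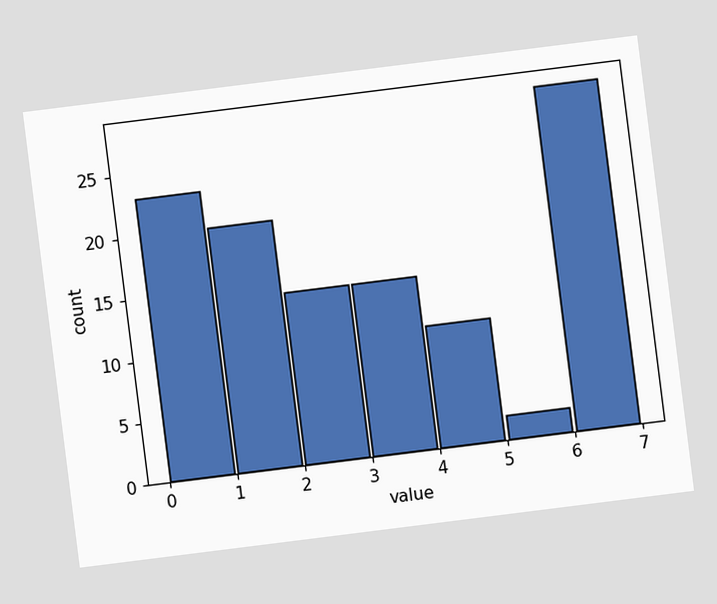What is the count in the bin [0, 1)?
The chart is tilted about 7° counter-clockwise. The [0, 1) bin has height 23.

23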